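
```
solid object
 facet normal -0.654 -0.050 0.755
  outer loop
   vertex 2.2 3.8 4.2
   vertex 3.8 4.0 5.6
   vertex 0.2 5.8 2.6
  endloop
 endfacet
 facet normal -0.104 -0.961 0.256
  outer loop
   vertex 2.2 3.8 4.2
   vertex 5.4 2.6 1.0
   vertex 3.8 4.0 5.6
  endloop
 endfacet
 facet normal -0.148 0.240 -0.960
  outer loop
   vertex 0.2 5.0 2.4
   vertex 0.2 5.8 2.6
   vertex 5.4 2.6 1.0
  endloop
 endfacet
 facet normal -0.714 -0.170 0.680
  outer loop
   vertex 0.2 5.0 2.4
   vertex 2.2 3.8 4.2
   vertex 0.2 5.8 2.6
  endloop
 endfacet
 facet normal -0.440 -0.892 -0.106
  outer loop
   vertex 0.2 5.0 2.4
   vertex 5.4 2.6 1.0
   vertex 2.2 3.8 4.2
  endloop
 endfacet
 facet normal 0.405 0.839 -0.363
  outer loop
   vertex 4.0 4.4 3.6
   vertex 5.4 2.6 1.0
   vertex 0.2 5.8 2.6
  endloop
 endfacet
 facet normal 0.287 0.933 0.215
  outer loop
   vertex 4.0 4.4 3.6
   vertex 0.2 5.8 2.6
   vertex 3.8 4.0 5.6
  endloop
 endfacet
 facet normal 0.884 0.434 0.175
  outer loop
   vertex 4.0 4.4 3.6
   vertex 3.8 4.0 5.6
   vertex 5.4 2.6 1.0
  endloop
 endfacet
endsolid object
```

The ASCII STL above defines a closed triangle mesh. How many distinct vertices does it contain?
6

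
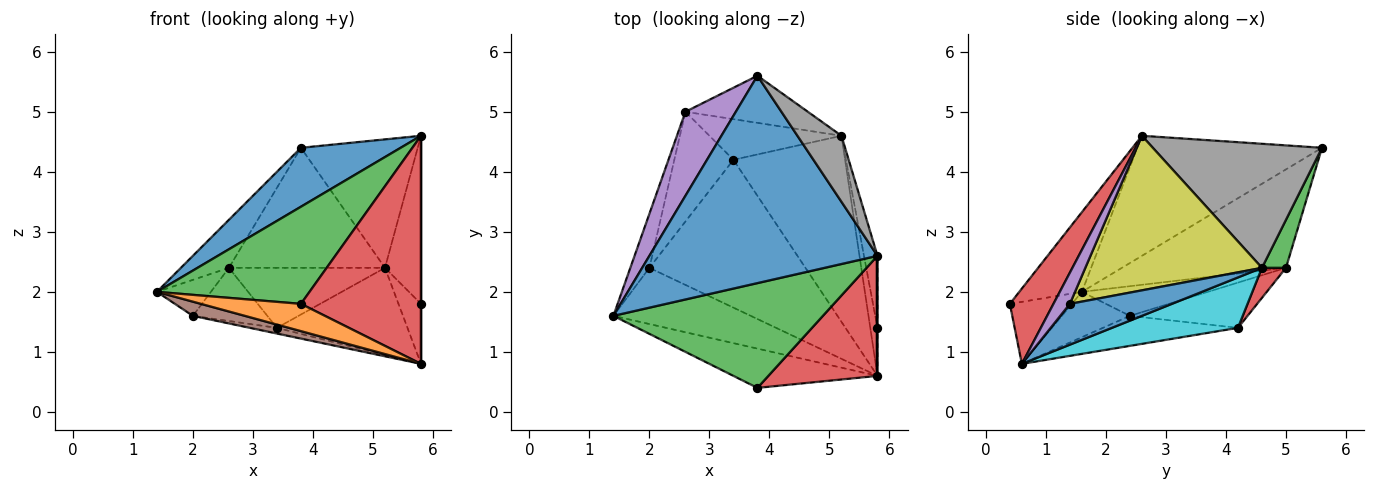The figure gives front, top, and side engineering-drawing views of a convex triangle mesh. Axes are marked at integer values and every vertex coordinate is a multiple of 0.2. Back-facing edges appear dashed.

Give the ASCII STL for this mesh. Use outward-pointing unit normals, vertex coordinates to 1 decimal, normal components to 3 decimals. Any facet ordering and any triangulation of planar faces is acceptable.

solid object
 facet normal -0.452 -0.244 0.858
  outer loop
   vertex 5.8 2.6 4.6
   vertex 3.8 5.6 4.4
   vertex 1.4 1.6 2.0
  endloop
 endfacet
 facet normal -0.333 -0.538 -0.774
  outer loop
   vertex 3.8 0.4 1.8
   vertex 1.4 1.6 2.0
   vertex 5.8 0.6 0.8
  endloop
 endfacet
 facet normal -0.269 -0.655 0.706
  outer loop
   vertex 3.8 0.4 1.8
   vertex 5.8 2.6 4.6
   vertex 1.4 1.6 2.0
  endloop
 endfacet
 facet normal 0.306 -0.842 0.443
  outer loop
   vertex 3.8 0.4 1.8
   vertex 5.8 0.6 0.8
   vertex 5.8 2.6 4.6
  endloop
 endfacet
 facet normal 1.000 0.000 0.000
  outer loop
   vertex 5.8 1.4 1.8
   vertex 5.8 2.6 4.6
   vertex 5.8 0.6 0.8
  endloop
 endfacet
 facet normal -0.305 -0.233 -0.923
  outer loop
   vertex 2.0 2.4 1.6
   vertex 5.8 0.6 0.8
   vertex 1.4 1.6 2.0
  endloop
 endfacet
 facet normal -0.189 0.038 -0.981
  outer loop
   vertex 2.0 2.4 1.6
   vertex 3.4 4.2 1.4
   vertex 5.8 0.6 0.8
  endloop
 endfacet
 facet normal 0.790 0.545 0.280
  outer loop
   vertex 5.2 4.6 2.4
   vertex 3.8 5.6 4.4
   vertex 5.8 2.6 4.6
  endloop
 endfacet
 facet normal 0.976 0.199 -0.085
  outer loop
   vertex 5.2 4.6 2.4
   vertex 5.8 2.6 4.6
   vertex 5.8 1.4 1.8
  endloop
 endfacet
 facet normal 0.379 0.392 -0.838
  outer loop
   vertex 5.2 4.6 2.4
   vertex 5.8 0.6 0.8
   vertex 3.4 4.2 1.4
  endloop
 endfacet
 facet normal 0.962 0.212 -0.170
  outer loop
   vertex 5.2 4.6 2.4
   vertex 5.8 1.4 1.8
   vertex 5.8 0.6 0.8
  endloop
 endfacet
 facet normal -0.567 0.359 -0.741
  outer loop
   vertex 2.6 5.0 2.4
   vertex 3.4 4.2 1.4
   vertex 2.0 2.4 1.6
  endloop
 endfacet
 facet normal 0.142 0.922 -0.362
  outer loop
   vertex 2.6 5.0 2.4
   vertex 3.8 5.6 4.4
   vertex 5.2 4.6 2.4
  endloop
 endfacet
 facet normal 0.126 0.821 -0.556
  outer loop
   vertex 2.6 5.0 2.4
   vertex 5.2 4.6 2.4
   vertex 3.4 4.2 1.4
  endloop
 endfacet
 facet normal -0.861 0.252 0.441
  outer loop
   vertex 2.6 5.0 2.4
   vertex 1.4 1.6 2.0
   vertex 3.8 5.6 4.4
  endloop
 endfacet
 facet normal -0.791 0.339 -0.509
  outer loop
   vertex 2.6 5.0 2.4
   vertex 2.0 2.4 1.6
   vertex 1.4 1.6 2.0
  endloop
 endfacet
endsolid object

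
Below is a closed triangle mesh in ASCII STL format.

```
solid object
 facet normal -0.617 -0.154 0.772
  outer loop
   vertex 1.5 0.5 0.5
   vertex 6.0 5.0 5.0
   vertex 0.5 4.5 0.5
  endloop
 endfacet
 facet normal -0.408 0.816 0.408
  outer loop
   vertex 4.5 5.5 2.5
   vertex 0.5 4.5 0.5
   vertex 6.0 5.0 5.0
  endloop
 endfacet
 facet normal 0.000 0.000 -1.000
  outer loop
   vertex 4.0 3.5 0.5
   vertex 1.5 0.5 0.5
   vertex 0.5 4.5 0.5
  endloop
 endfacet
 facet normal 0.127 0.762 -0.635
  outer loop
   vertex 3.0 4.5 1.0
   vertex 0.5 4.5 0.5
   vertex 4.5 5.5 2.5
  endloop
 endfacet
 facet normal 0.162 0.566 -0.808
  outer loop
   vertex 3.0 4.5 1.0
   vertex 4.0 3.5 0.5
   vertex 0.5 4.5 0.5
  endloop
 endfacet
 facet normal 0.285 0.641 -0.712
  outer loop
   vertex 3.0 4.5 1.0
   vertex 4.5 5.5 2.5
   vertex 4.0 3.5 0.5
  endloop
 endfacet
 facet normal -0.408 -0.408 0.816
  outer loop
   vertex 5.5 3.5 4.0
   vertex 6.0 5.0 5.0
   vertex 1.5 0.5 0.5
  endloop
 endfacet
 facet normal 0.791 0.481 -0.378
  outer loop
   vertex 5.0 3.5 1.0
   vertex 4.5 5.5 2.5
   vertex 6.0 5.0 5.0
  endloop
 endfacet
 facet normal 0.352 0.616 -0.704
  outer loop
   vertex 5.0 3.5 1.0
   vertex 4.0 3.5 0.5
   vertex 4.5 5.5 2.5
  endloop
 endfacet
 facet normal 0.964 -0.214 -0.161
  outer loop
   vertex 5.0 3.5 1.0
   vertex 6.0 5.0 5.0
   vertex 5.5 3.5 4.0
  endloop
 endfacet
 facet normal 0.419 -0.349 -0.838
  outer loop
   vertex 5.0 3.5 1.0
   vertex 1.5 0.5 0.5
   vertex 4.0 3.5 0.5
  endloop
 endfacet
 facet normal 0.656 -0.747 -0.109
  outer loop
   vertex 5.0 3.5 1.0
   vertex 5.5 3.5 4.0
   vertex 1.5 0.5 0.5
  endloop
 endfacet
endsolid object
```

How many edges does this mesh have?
18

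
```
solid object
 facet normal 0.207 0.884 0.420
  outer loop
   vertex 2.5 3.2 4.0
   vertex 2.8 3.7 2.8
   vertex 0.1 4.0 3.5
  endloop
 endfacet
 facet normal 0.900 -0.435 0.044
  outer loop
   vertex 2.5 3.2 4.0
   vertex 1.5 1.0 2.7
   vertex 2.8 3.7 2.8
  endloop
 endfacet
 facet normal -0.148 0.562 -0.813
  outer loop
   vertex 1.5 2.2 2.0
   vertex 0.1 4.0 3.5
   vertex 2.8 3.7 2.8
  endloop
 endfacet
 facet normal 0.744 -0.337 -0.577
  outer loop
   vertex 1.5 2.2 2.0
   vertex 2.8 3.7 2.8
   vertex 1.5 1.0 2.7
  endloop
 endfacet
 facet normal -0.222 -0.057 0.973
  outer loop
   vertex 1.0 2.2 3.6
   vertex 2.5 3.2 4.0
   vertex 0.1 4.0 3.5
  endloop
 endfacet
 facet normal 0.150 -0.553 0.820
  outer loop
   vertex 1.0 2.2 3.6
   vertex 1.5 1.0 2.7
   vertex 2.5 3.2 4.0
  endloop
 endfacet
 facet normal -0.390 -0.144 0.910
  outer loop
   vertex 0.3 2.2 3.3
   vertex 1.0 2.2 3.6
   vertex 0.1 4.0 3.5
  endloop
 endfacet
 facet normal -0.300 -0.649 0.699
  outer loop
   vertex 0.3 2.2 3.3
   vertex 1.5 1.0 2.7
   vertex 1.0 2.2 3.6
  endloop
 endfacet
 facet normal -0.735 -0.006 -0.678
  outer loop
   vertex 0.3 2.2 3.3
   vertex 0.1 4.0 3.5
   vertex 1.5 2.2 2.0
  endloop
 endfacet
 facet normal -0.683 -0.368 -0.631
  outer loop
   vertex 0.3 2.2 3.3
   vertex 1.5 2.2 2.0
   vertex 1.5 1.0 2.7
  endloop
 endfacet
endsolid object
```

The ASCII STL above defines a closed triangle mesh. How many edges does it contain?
15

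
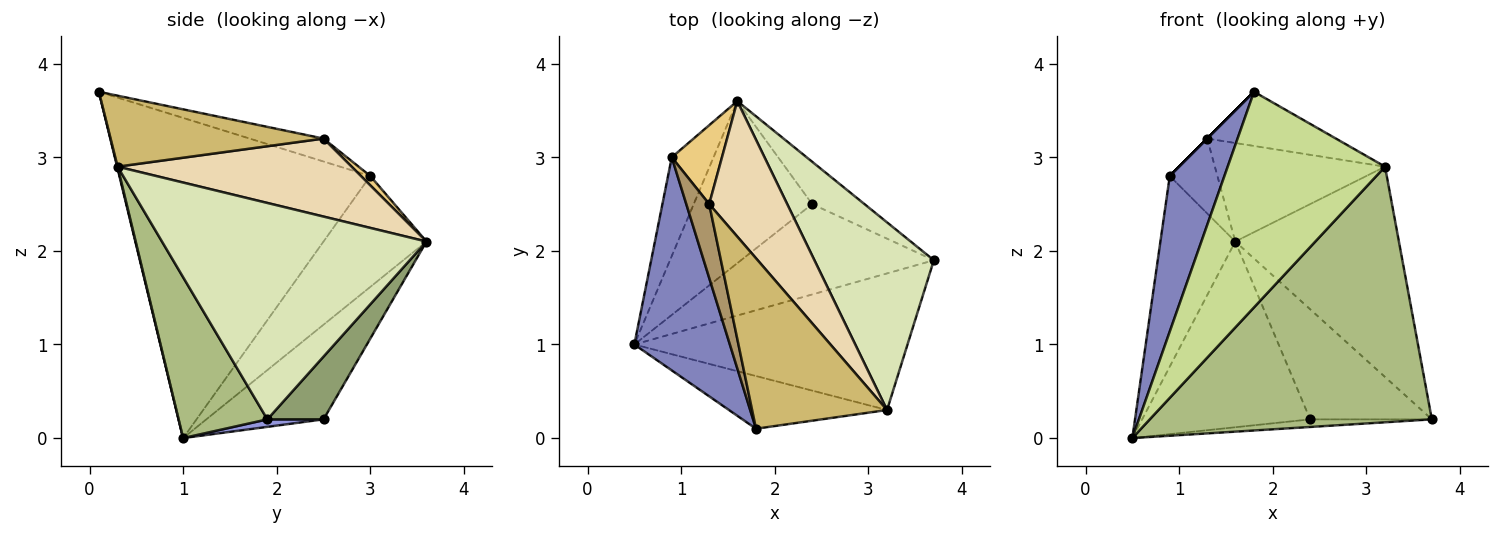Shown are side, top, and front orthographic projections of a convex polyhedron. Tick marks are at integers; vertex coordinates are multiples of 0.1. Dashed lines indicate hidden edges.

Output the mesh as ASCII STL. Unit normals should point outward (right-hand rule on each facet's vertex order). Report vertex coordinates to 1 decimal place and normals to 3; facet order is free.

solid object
 facet normal -0.774 0.563 -0.291
  outer loop
   vertex 0.9 3.0 2.8
   vertex 1.6 3.6 2.1
   vertex 0.5 1.0 0.0
  endloop
 endfacet
 facet normal -0.938 -0.204 0.280
  outer loop
   vertex 0.9 3.0 2.8
   vertex 0.5 1.0 0.0
   vertex 1.8 0.1 3.7
  endloop
 endfacet
 facet normal 0.039 0.084 -0.996
  outer loop
   vertex 2.4 2.5 0.2
   vertex 3.7 1.9 0.2
   vertex 0.5 1.0 0.0
  endloop
 endfacet
 facet normal -0.465 0.667 -0.582
  outer loop
   vertex 2.4 2.5 0.2
   vertex 0.5 1.0 0.0
   vertex 1.6 3.6 2.1
  endloop
 endfacet
 facet normal 0.396 0.857 -0.330
  outer loop
   vertex 2.4 2.5 0.2
   vertex 1.6 3.6 2.1
   vertex 3.7 1.9 0.2
  endloop
 endfacet
 facet normal 0.267 -0.850 -0.454
  outer loop
   vertex 3.2 0.3 2.9
   vertex 0.5 1.0 0.0
   vertex 3.7 1.9 0.2
  endloop
 endfacet
 facet normal 0.003 -0.971 -0.237
  outer loop
   vertex 3.2 0.3 2.9
   vertex 1.8 0.1 3.7
   vertex 0.5 1.0 0.0
  endloop
 endfacet
 facet normal 0.770 0.476 0.425
  outer loop
   vertex 3.2 0.3 2.9
   vertex 3.7 1.9 0.2
   vertex 1.6 3.6 2.1
  endloop
 endfacet
 facet normal -0.707 0.000 0.707
  outer loop
   vertex 1.3 2.5 3.2
   vertex 0.9 3.0 2.8
   vertex 1.8 0.1 3.7
  endloop
 endfacet
 facet normal 0.448 0.271 0.852
  outer loop
   vertex 1.3 2.5 3.2
   vertex 1.8 0.1 3.7
   vertex 3.2 0.3 2.9
  endloop
 endfacet
 facet normal 0.134 0.682 0.719
  outer loop
   vertex 1.3 2.5 3.2
   vertex 1.6 3.6 2.1
   vertex 0.9 3.0 2.8
  endloop
 endfacet
 facet normal 0.629 0.457 0.629
  outer loop
   vertex 1.3 2.5 3.2
   vertex 3.2 0.3 2.9
   vertex 1.6 3.6 2.1
  endloop
 endfacet
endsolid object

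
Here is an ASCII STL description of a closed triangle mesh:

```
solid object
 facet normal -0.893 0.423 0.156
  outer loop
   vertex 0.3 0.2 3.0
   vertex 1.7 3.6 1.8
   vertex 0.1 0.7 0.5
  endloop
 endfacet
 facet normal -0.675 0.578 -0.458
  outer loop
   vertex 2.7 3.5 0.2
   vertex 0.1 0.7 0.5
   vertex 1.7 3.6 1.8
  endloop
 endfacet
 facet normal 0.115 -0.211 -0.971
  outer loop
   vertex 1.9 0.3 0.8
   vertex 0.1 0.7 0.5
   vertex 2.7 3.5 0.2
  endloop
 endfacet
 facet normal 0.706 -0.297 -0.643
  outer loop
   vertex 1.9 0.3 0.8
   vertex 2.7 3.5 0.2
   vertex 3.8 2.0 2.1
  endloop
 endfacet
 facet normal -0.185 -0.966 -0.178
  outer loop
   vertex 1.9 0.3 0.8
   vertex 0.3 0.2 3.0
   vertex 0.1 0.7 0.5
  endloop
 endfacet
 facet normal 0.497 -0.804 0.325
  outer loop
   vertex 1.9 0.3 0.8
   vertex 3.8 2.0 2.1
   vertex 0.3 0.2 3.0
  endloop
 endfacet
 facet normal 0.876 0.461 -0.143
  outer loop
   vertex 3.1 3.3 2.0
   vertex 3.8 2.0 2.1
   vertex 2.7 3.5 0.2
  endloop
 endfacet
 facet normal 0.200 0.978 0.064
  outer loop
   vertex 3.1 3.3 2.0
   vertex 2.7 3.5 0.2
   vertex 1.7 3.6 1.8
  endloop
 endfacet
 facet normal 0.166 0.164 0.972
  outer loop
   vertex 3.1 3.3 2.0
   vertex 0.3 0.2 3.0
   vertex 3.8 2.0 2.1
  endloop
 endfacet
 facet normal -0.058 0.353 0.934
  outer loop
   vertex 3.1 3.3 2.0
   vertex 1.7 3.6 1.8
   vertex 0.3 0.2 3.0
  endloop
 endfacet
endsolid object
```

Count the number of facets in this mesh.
10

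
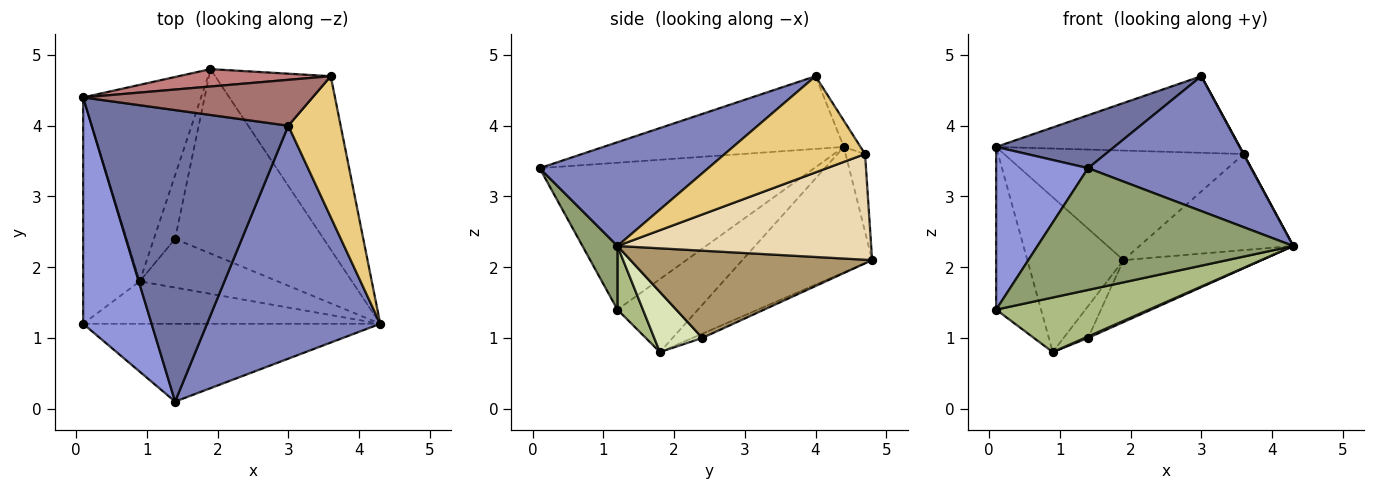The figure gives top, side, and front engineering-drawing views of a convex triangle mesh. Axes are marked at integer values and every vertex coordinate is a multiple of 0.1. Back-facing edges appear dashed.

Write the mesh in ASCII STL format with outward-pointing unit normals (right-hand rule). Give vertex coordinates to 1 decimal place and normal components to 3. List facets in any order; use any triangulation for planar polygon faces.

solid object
 facet normal -0.342 -0.168 0.925
  outer loop
   vertex 3.0 4.0 4.7
   vertex 0.1 4.4 3.7
   vertex 1.4 0.1 3.4
  endloop
 endfacet
 facet normal 0.460 -0.445 0.768
  outer loop
   vertex 3.0 4.0 4.7
   vertex 1.4 0.1 3.4
   vertex 4.3 1.2 2.3
  endloop
 endfacet
 facet normal -0.867 -0.290 0.404
  outer loop
   vertex 0.1 1.2 1.4
   vertex 1.4 0.1 3.4
   vertex 0.1 4.4 3.7
  endloop
 endfacet
 facet normal -0.723 0.403 -0.561
  outer loop
   vertex 0.1 1.2 1.4
   vertex 0.1 4.4 3.7
   vertex 0.9 1.8 0.8
  endloop
 endfacet
 facet normal 0.115 -0.837 -0.535
  outer loop
   vertex 0.1 1.2 1.4
   vertex 4.3 1.2 2.3
   vertex 1.4 0.1 3.4
  endloop
 endfacet
 facet normal 0.130 -0.783 -0.609
  outer loop
   vertex 0.1 1.2 1.4
   vertex 0.9 1.8 0.8
   vertex 4.3 1.2 2.3
  endloop
 endfacet
 facet normal -0.641 0.475 -0.603
  outer loop
   vertex 1.9 4.8 2.1
   vertex 0.9 1.8 0.8
   vertex 0.1 4.4 3.7
  endloop
 endfacet
 facet normal 0.399 -0.027 -0.916
  outer loop
   vertex 1.4 2.4 1.0
   vertex 4.3 1.2 2.3
   vertex 0.9 1.8 0.8
  endloop
 endfacet
 facet normal 0.486 0.278 -0.828
  outer loop
   vertex 1.4 2.4 1.0
   vertex 1.9 4.8 2.1
   vertex 4.3 1.2 2.3
  endloop
 endfacet
 facet normal -0.176 0.440 -0.880
  outer loop
   vertex 1.4 2.4 1.0
   vertex 0.9 1.8 0.8
   vertex 1.9 4.8 2.1
  endloop
 endfacet
 facet normal 0.878 -0.002 0.478
  outer loop
   vertex 3.6 4.7 3.6
   vertex 3.0 4.0 4.7
   vertex 4.3 1.2 2.3
  endloop
 endfacet
 facet normal 0.625 0.379 -0.683
  outer loop
   vertex 3.6 4.7 3.6
   vertex 4.3 1.2 2.3
   vertex 1.9 4.8 2.1
  endloop
 endfacet
 facet normal -0.059 0.856 0.513
  outer loop
   vertex 3.6 4.7 3.6
   vertex 0.1 4.4 3.7
   vertex 3.0 4.0 4.7
  endloop
 endfacet
 facet normal -0.080 0.984 0.156
  outer loop
   vertex 3.6 4.7 3.6
   vertex 1.9 4.8 2.1
   vertex 0.1 4.4 3.7
  endloop
 endfacet
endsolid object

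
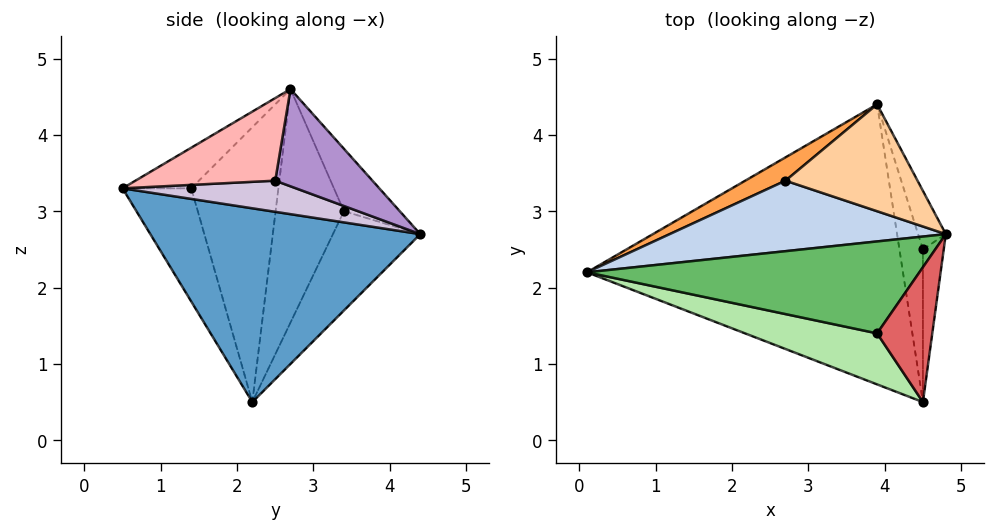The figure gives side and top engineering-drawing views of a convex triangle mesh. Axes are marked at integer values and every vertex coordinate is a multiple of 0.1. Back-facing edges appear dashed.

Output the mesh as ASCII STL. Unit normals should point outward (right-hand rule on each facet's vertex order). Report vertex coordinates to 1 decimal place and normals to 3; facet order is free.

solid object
 facet normal 0.522 -0.051 -0.851
  outer loop
   vertex 3.9 4.4 2.7
   vertex 4.5 0.5 3.3
   vertex 0.1 2.2 0.5
  endloop
 endfacet
 facet normal -0.634 -0.188 0.750
  outer loop
   vertex 2.7 3.4 3.0
   vertex 0.1 2.2 0.5
   vertex 4.8 2.7 4.6
  endloop
 endfacet
 facet normal -0.586 0.775 0.238
  outer loop
   vertex 2.7 3.4 3.0
   vertex 3.9 4.4 2.7
   vertex 0.1 2.2 0.5
  endloop
 endfacet
 facet normal -0.336 0.617 0.711
  outer loop
   vertex 2.7 3.4 3.0
   vertex 4.8 2.7 4.6
   vertex 3.9 4.4 2.7
  endloop
 endfacet
 facet normal -0.605 -0.313 0.732
  outer loop
   vertex 3.9 1.4 3.3
   vertex 4.8 2.7 4.6
   vertex 0.1 2.2 0.5
  endloop
 endfacet
 facet normal -0.597 -0.398 0.697
  outer loop
   vertex 3.9 1.4 3.3
   vertex 0.1 2.2 0.5
   vertex 4.5 0.5 3.3
  endloop
 endfacet
 facet normal -0.551 -0.367 0.749
  outer loop
   vertex 3.9 1.4 3.3
   vertex 4.5 0.5 3.3
   vertex 4.8 2.7 4.6
  endloop
 endfacet
 facet normal 0.970 0.012 -0.244
  outer loop
   vertex 4.5 2.5 3.4
   vertex 4.8 2.7 4.6
   vertex 4.5 0.5 3.3
  endloop
 endfacet
 facet normal 0.943 0.199 -0.269
  outer loop
   vertex 4.5 2.5 3.4
   vertex 3.9 4.4 2.7
   vertex 4.8 2.7 4.6
  endloop
 endfacet
 facet normal 0.798 0.030 -0.602
  outer loop
   vertex 4.5 2.5 3.4
   vertex 4.5 0.5 3.3
   vertex 3.9 4.4 2.7
  endloop
 endfacet
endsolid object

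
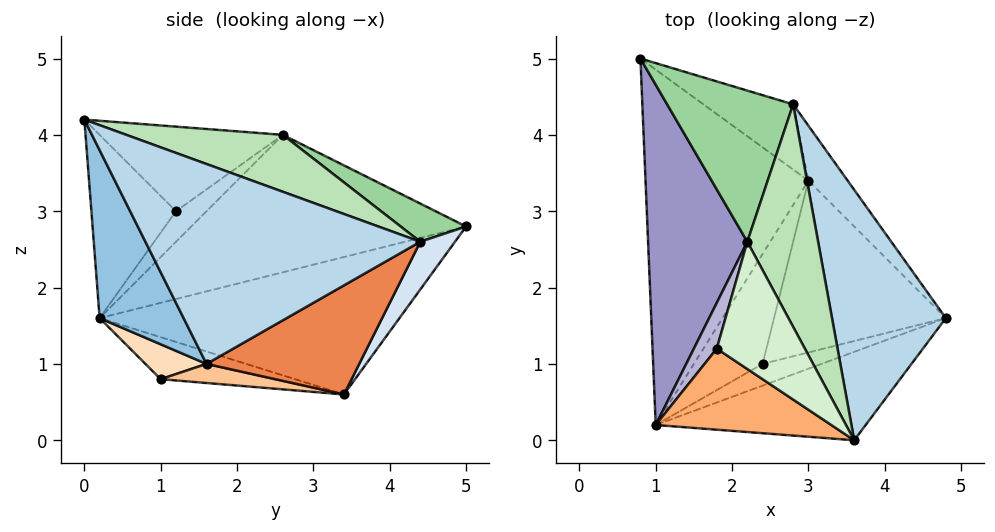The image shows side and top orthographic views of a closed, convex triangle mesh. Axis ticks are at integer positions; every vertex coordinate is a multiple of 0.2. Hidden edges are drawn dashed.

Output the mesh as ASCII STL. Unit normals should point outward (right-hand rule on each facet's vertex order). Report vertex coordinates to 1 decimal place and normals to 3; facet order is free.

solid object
 facet normal -0.636 0.162 -0.754
  outer loop
   vertex 1.0 0.2 1.6
   vertex 0.8 5.0 2.8
   vertex 3.0 3.4 0.6
  endloop
 endfacet
 facet normal 0.276 -0.897 -0.345
  outer loop
   vertex 1.0 0.2 1.6
   vertex 4.8 1.6 1.0
   vertex 3.6 0.0 4.2
  endloop
 endfacet
 facet normal 0.823 0.320 0.469
  outer loop
   vertex 2.8 4.4 2.6
   vertex 3.6 0.0 4.2
   vertex 4.8 1.6 1.0
  endloop
 endfacet
 facet normal 0.222 0.881 -0.418
  outer loop
   vertex 2.8 4.4 2.6
   vertex 3.0 3.4 0.6
   vertex 0.8 5.0 2.8
  endloop
 endfacet
 facet normal 0.711 0.654 -0.256
  outer loop
   vertex 2.8 4.4 2.6
   vertex 4.8 1.6 1.0
   vertex 3.0 3.4 0.6
  endloop
 endfacet
 facet normal -0.672 -0.364 0.644
  outer loop
   vertex 1.8 1.2 3.0
   vertex 1.0 0.2 1.6
   vertex 3.6 0.0 4.2
  endloop
 endfacet
 facet normal 0.110 -0.110 -0.988
  outer loop
   vertex 2.4 1.0 0.8
   vertex 3.0 3.4 0.6
   vertex 4.8 1.6 1.0
  endloop
 endfacet
 facet normal 0.253 -0.869 -0.426
  outer loop
   vertex 2.4 1.0 0.8
   vertex 4.8 1.6 1.0
   vertex 1.0 0.2 1.6
  endloop
 endfacet
 facet normal -0.521 0.059 -0.852
  outer loop
   vertex 2.4 1.0 0.8
   vertex 1.0 0.2 1.6
   vertex 3.0 3.4 0.6
  endloop
 endfacet
 facet normal 0.243 0.544 0.803
  outer loop
   vertex 2.2 2.6 4.0
   vertex 2.8 4.4 2.6
   vertex 0.8 5.0 2.8
  endloop
 endfacet
 facet normal 0.582 0.369 0.724
  outer loop
   vertex 2.2 2.6 4.0
   vertex 3.6 0.0 4.2
   vertex 2.8 4.4 2.6
  endloop
 endfacet
 facet normal -0.660 -0.303 0.688
  outer loop
   vertex 2.2 2.6 4.0
   vertex 1.8 1.2 3.0
   vertex 3.6 0.0 4.2
  endloop
 endfacet
 facet normal -0.798 -0.177 0.576
  outer loop
   vertex 2.2 2.6 4.0
   vertex 0.8 5.0 2.8
   vertex 1.0 0.2 1.6
  endloop
 endfacet
 facet normal -0.784 -0.196 0.588
  outer loop
   vertex 2.2 2.6 4.0
   vertex 1.0 0.2 1.6
   vertex 1.8 1.2 3.0
  endloop
 endfacet
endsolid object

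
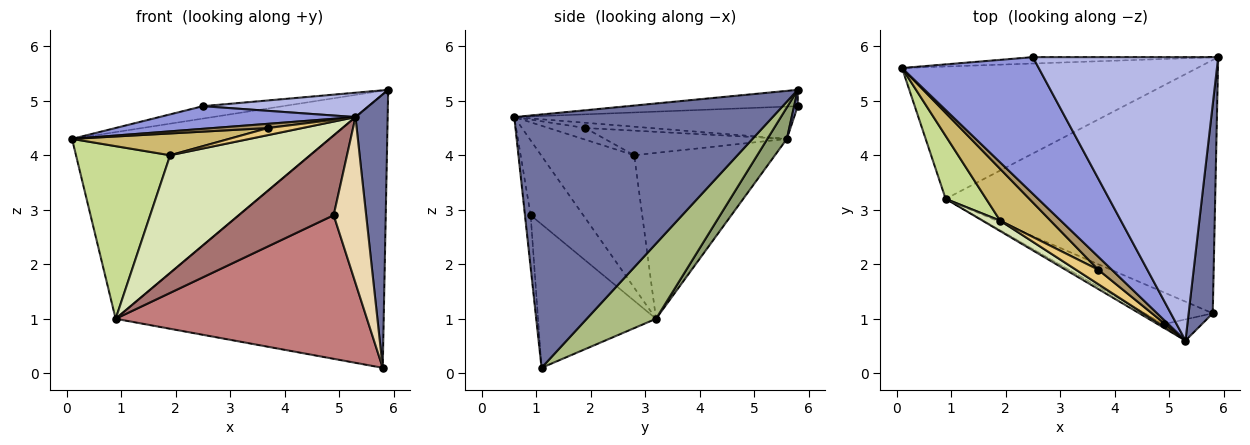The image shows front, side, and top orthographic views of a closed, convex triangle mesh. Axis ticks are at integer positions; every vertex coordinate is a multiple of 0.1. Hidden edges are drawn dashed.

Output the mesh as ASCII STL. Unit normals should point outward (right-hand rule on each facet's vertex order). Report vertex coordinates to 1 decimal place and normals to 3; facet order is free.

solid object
 facet normal 0.988 -0.123 0.094
  outer loop
   vertex 5.8 1.1 0.1
   vertex 5.9 5.8 5.2
   vertex 5.3 0.6 4.7
  endloop
 endfacet
 facet normal 0.040 0.888 -0.458
  outer loop
   vertex 2.5 5.8 4.9
   vertex 5.9 5.8 5.2
   vertex 0.1 5.6 4.3
  endloop
 endfacet
 facet normal -0.227 -0.159 0.961
  outer loop
   vertex 2.5 5.8 4.9
   vertex 0.1 5.6 4.3
   vertex 5.3 0.6 4.7
  endloop
 endfacet
 facet normal -0.088 -0.085 0.992
  outer loop
   vertex 2.5 5.8 4.9
   vertex 5.3 0.6 4.7
   vertex 5.9 5.8 5.2
  endloop
 endfacet
 facet normal 0.061 0.814 -0.577
  outer loop
   vertex 0.9 3.2 1.0
   vertex 0.1 5.6 4.3
   vertex 5.9 5.8 5.2
  endloop
 endfacet
 facet normal 0.186 0.721 -0.668
  outer loop
   vertex 0.9 3.2 1.0
   vertex 5.9 5.8 5.2
   vertex 5.8 1.1 0.1
  endloop
 endfacet
 facet normal -0.815 -0.545 0.199
  outer loop
   vertex 0.9 3.2 1.0
   vertex 1.9 2.8 4.0
   vertex 0.1 5.6 4.3
  endloop
 endfacet
 facet normal -0.552 -0.830 0.073
  outer loop
   vertex 0.9 3.2 1.0
   vertex 5.3 0.6 4.7
   vertex 1.9 2.8 4.0
  endloop
 endfacet
 facet normal -0.346 -0.288 0.893
  outer loop
   vertex 3.7 1.9 4.5
   vertex 5.3 0.6 4.7
   vertex 0.1 5.6 4.3
  endloop
 endfacet
 facet normal -0.410 -0.354 0.840
  outer loop
   vertex 3.7 1.9 4.5
   vertex 0.1 5.6 4.3
   vertex 1.9 2.8 4.0
  endloop
 endfacet
 facet normal -0.425 -0.398 0.813
  outer loop
   vertex 3.7 1.9 4.5
   vertex 1.9 2.8 4.0
   vertex 5.3 0.6 4.7
  endloop
 endfacet
 facet normal -0.171 -0.977 -0.125
  outer loop
   vertex 4.9 0.9 2.9
   vertex 5.8 1.1 0.1
   vertex 5.3 0.6 4.7
  endloop
 endfacet
 facet normal -0.484 -0.874 -0.038
  outer loop
   vertex 4.9 0.9 2.9
   vertex 5.3 0.6 4.7
   vertex 0.9 3.2 1.0
  endloop
 endfacet
 facet normal -0.417 -0.887 -0.197
  outer loop
   vertex 4.9 0.9 2.9
   vertex 0.9 3.2 1.0
   vertex 5.8 1.1 0.1
  endloop
 endfacet
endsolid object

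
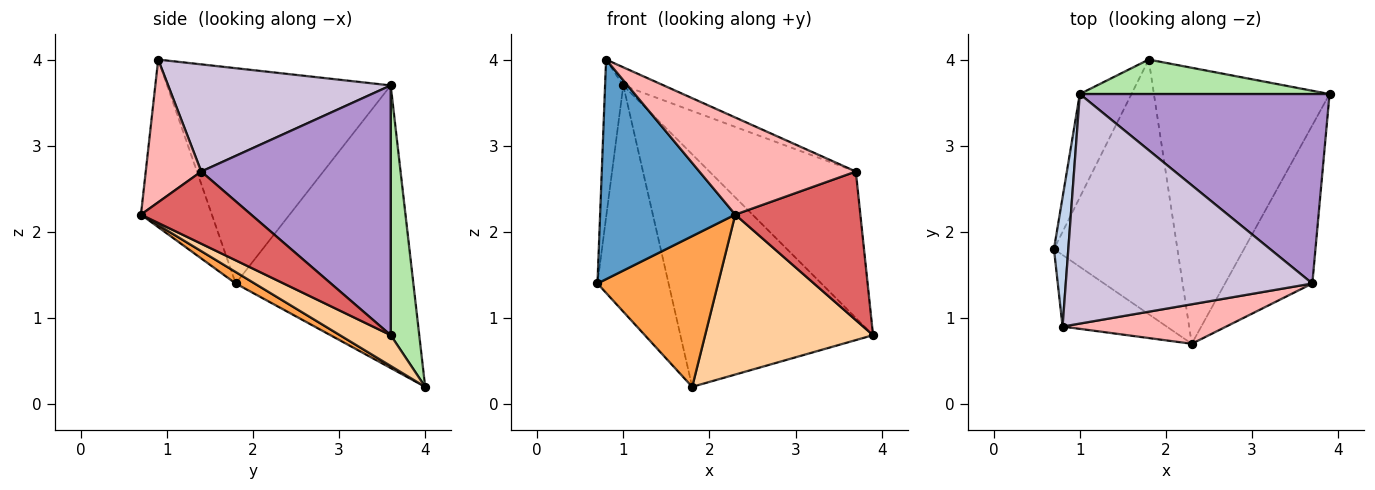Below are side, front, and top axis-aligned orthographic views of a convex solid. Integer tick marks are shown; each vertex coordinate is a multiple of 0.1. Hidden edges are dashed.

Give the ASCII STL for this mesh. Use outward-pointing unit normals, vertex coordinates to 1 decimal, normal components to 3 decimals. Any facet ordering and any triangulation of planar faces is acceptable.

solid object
 facet normal -0.446 -0.851 -0.277
  outer loop
   vertex 0.8 0.9 4.0
   vertex 0.7 1.8 1.4
   vertex 2.3 0.7 2.2
  endloop
 endfacet
 facet normal -0.995 0.081 0.066
  outer loop
   vertex 1.0 3.6 3.7
   vertex 0.7 1.8 1.4
   vertex 0.8 0.9 4.0
  endloop
 endfacet
 facet normal 0.080 -0.508 -0.858
  outer loop
   vertex 1.8 4.0 0.2
   vertex 2.3 0.7 2.2
   vertex 0.7 1.8 1.4
  endloop
 endfacet
 facet normal 0.150 -0.496 -0.855
  outer loop
   vertex 1.8 4.0 0.2
   vertex 3.9 3.6 0.8
   vertex 2.3 0.7 2.2
  endloop
 endfacet
 facet normal -0.915 0.366 -0.167
  outer loop
   vertex 1.8 4.0 0.2
   vertex 0.7 1.8 1.4
   vertex 1.0 3.6 3.7
  endloop
 endfacet
 facet normal 0.145 0.979 0.145
  outer loop
   vertex 1.8 4.0 0.2
   vertex 1.0 3.6 3.7
   vertex 3.9 3.6 0.8
  endloop
 endfacet
 facet normal 0.516 -0.586 -0.624
  outer loop
   vertex 3.7 1.4 2.7
   vertex 2.3 0.7 2.2
   vertex 3.9 3.6 0.8
  endloop
 endfacet
 facet normal 0.312 -0.880 0.358
  outer loop
   vertex 3.7 1.4 2.7
   vertex 0.8 0.9 4.0
   vertex 2.3 0.7 2.2
  endloop
 endfacet
 facet normal 0.621 0.479 0.621
  outer loop
   vertex 3.7 1.4 2.7
   vertex 3.9 3.6 0.8
   vertex 1.0 3.6 3.7
  endloop
 endfacet
 facet normal 0.398 0.072 0.915
  outer loop
   vertex 3.7 1.4 2.7
   vertex 1.0 3.6 3.7
   vertex 0.8 0.9 4.0
  endloop
 endfacet
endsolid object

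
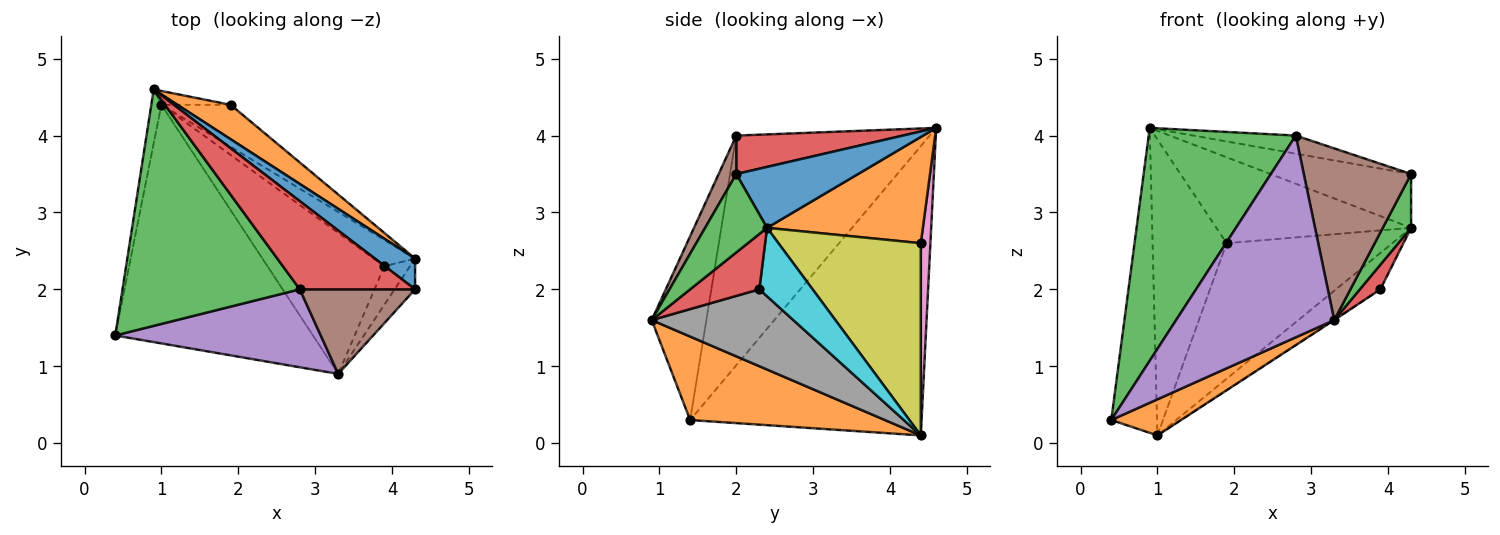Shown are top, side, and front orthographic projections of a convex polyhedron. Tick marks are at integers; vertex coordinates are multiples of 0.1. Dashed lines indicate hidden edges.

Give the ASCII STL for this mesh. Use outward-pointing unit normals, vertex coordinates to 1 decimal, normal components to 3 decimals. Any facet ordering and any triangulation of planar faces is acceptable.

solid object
 facet normal -0.980 0.194 -0.034
  outer loop
   vertex 1.0 4.4 0.1
   vertex 0.4 1.4 0.3
   vertex 0.9 4.6 4.1
  endloop
 endfacet
 facet normal 0.385 -0.138 -0.912
  outer loop
   vertex 3.3 0.9 1.6
   vertex 0.4 1.4 0.3
   vertex 1.0 4.4 0.1
  endloop
 endfacet
 facet normal -0.678 -0.516 0.524
  outer loop
   vertex 2.8 2.0 4.0
   vertex 0.9 4.6 4.1
   vertex 0.4 1.4 0.3
  endloop
 endfacet
 facet normal 0.310 0.191 0.931
  outer loop
   vertex 2.8 2.0 4.0
   vertex 4.3 2.0 3.5
   vertex 0.9 4.6 4.1
  endloop
 endfacet
 facet normal -0.307 -0.888 0.343
  outer loop
   vertex 2.8 2.0 4.0
   vertex 0.4 1.4 0.3
   vertex 3.3 0.9 1.6
  endloop
 endfacet
 facet normal 0.146 -0.888 0.437
  outer loop
   vertex 2.8 2.0 4.0
   vertex 3.3 0.9 1.6
   vertex 4.3 2.0 3.5
  endloop
 endfacet
 facet normal 0.129 0.991 -0.046
  outer loop
   vertex 1.9 4.4 2.6
   vertex 1.0 4.4 0.1
   vertex 0.9 4.6 4.1
  endloop
 endfacet
 facet normal 0.550 0.003 -0.835
  outer loop
   vertex 3.9 2.3 2.0
   vertex 3.3 0.9 1.6
   vertex 1.0 4.4 0.1
  endloop
 endfacet
 facet normal 0.634 0.738 -0.228
  outer loop
   vertex 4.3 2.4 2.8
   vertex 1.0 4.4 0.1
   vertex 1.9 4.4 2.6
  endloop
 endfacet
 facet normal 0.697 0.581 -0.421
  outer loop
   vertex 4.3 2.4 2.8
   vertex 3.9 2.3 2.0
   vertex 1.0 4.4 0.1
  endloop
 endfacet
 facet normal 0.601 0.694 0.397
  outer loop
   vertex 4.3 2.4 2.8
   vertex 0.9 4.6 4.1
   vertex 4.3 2.0 3.5
  endloop
 endfacet
 facet normal 0.596 0.745 0.298
  outer loop
   vertex 4.3 2.4 2.8
   vertex 1.9 4.4 2.6
   vertex 0.9 4.6 4.1
  endloop
 endfacet
 facet normal 0.885 -0.405 -0.231
  outer loop
   vertex 4.3 2.4 2.8
   vertex 4.3 2.0 3.5
   vertex 3.3 0.9 1.6
  endloop
 endfacet
 facet normal 0.876 -0.260 -0.406
  outer loop
   vertex 4.3 2.4 2.8
   vertex 3.3 0.9 1.6
   vertex 3.9 2.3 2.0
  endloop
 endfacet
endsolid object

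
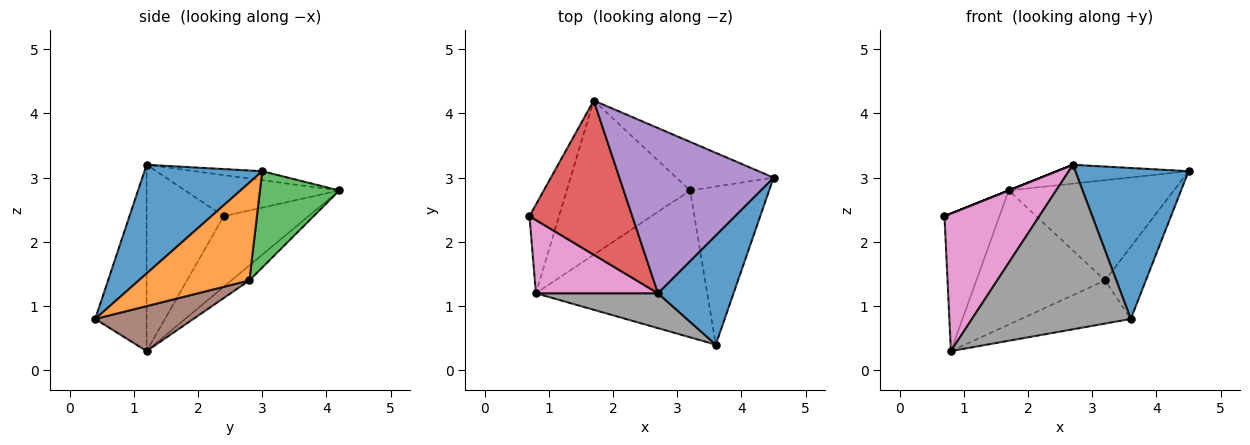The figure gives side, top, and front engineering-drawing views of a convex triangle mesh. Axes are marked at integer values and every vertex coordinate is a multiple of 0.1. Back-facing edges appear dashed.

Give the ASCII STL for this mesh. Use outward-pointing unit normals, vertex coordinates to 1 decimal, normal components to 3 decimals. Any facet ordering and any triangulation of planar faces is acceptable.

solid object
 facet normal 0.644 -0.620 0.448
  outer loop
   vertex 2.7 1.2 3.2
   vertex 3.6 0.4 0.8
   vertex 4.5 3.0 3.1
  endloop
 endfacet
 facet normal 0.748 0.276 -0.604
  outer loop
   vertex 3.2 2.8 1.4
   vertex 4.5 3.0 3.1
   vertex 3.6 0.4 0.8
  endloop
 endfacet
 facet normal 0.397 0.826 -0.401
  outer loop
   vertex 1.7 4.2 2.8
   vertex 4.5 3.0 3.1
   vertex 3.2 2.8 1.4
  endloop
 endfacet
 facet normal -0.371 0.000 0.928
  outer loop
   vertex 1.7 4.2 2.8
   vertex 0.7 2.4 2.4
   vertex 2.7 1.2 3.2
  endloop
 endfacet
 facet normal -0.058 0.113 0.992
  outer loop
   vertex 1.7 4.2 2.8
   vertex 2.7 1.2 3.2
   vertex 4.5 3.0 3.1
  endloop
 endfacet
 facet normal 0.244 0.273 -0.930
  outer loop
   vertex 0.8 1.2 0.3
   vertex 3.2 2.8 1.4
   vertex 3.6 0.4 0.8
  endloop
 endfacet
 facet normal -0.583 -0.717 0.382
  outer loop
   vertex 0.8 1.2 0.3
   vertex 2.7 1.2 3.2
   vertex 0.7 2.4 2.4
  endloop
 endfacet
 facet normal -0.302 -0.933 0.198
  outer loop
   vertex 0.8 1.2 0.3
   vertex 3.6 0.4 0.8
   vertex 2.7 1.2 3.2
  endloop
 endfacet
 facet normal -0.792 0.513 -0.331
  outer loop
   vertex 0.8 1.2 0.3
   vertex 0.7 2.4 2.4
   vertex 1.7 4.2 2.8
  endloop
 endfacet
 facet normal -0.091 0.654 -0.751
  outer loop
   vertex 0.8 1.2 0.3
   vertex 1.7 4.2 2.8
   vertex 3.2 2.8 1.4
  endloop
 endfacet
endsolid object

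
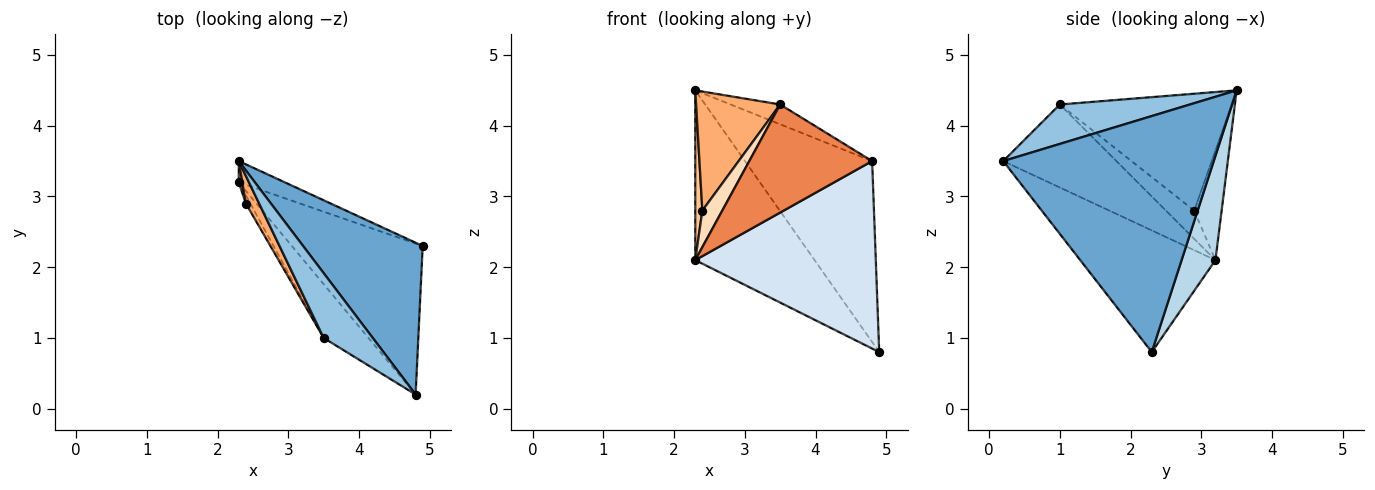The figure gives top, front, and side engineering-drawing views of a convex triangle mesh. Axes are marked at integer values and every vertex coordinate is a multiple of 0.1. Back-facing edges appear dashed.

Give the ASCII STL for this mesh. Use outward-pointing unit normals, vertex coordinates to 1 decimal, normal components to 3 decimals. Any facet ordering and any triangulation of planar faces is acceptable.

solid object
 facet normal 0.785 0.474 0.398
  outer loop
   vertex 4.8 0.2 3.5
   vertex 4.9 2.3 0.8
   vertex 2.3 3.5 4.5
  endloop
 endfacet
 facet normal 0.609 0.232 0.758
  outer loop
   vertex 3.5 1.0 4.3
   vertex 4.8 0.2 3.5
   vertex 2.3 3.5 4.5
  endloop
 endfacet
 facet normal 0.271 0.955 -0.119
  outer loop
   vertex 2.3 3.2 2.1
   vertex 2.3 3.5 4.5
   vertex 4.9 2.3 0.8
  endloop
 endfacet
 facet normal -0.504 -0.673 -0.542
  outer loop
   vertex 2.3 3.2 2.1
   vertex 4.9 2.3 0.8
   vertex 4.8 0.2 3.5
  endloop
 endfacet
 facet normal -0.636 -0.691 -0.344
  outer loop
   vertex 2.3 3.2 2.1
   vertex 4.8 0.2 3.5
   vertex 3.5 1.0 4.3
  endloop
 endfacet
 facet normal -0.894 -0.437 0.102
  outer loop
   vertex 2.4 2.9 2.8
   vertex 3.5 1.0 4.3
   vertex 2.3 3.5 4.5
  endloop
 endfacet
 facet normal -0.968 -0.250 0.031
  outer loop
   vertex 2.4 2.9 2.8
   vertex 2.3 3.5 4.5
   vertex 2.3 3.2 2.1
  endloop
 endfacet
 facet normal -0.811 -0.571 -0.129
  outer loop
   vertex 2.4 2.9 2.8
   vertex 2.3 3.2 2.1
   vertex 3.5 1.0 4.3
  endloop
 endfacet
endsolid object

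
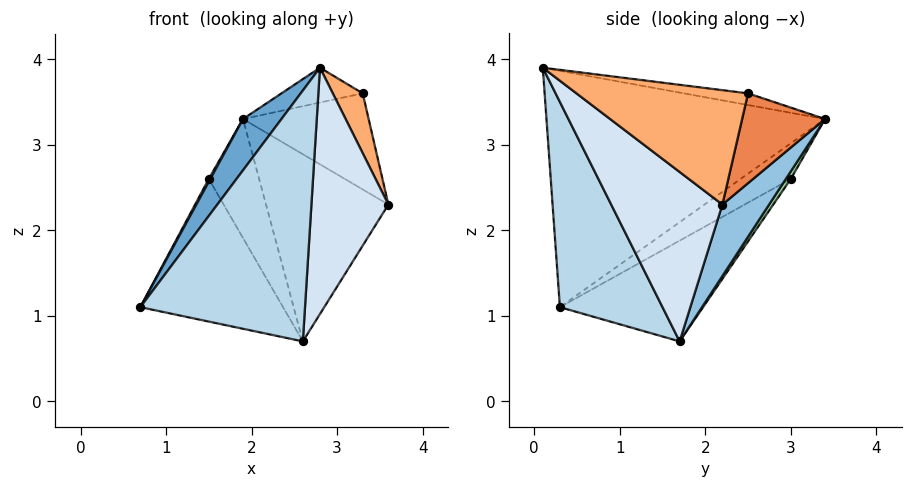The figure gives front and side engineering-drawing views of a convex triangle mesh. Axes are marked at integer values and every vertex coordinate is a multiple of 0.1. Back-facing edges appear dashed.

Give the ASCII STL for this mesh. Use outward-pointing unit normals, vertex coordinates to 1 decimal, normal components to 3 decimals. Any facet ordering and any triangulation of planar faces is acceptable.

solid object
 facet normal -0.799 -0.110 0.591
  outer loop
   vertex 2.8 0.1 3.9
   vertex 1.9 3.4 3.3
   vertex 0.7 0.3 1.1
  endloop
 endfacet
 facet normal 0.317 0.831 -0.458
  outer loop
   vertex 2.6 1.7 0.7
   vertex 1.9 3.4 3.3
   vertex 3.6 2.2 2.3
  endloop
 endfacet
 facet normal 0.481 -0.772 -0.416
  outer loop
   vertex 2.6 1.7 0.7
   vertex 2.8 0.1 3.9
   vertex 0.7 0.3 1.1
  endloop
 endfacet
 facet normal 0.779 -0.540 -0.318
  outer loop
   vertex 2.6 1.7 0.7
   vertex 3.6 2.2 2.3
   vertex 2.8 0.1 3.9
  endloop
 endfacet
 facet normal 0.549 0.833 -0.065
  outer loop
   vertex 3.3 2.5 3.6
   vertex 3.6 2.2 2.3
   vertex 1.9 3.4 3.3
  endloop
 endfacet
 facet normal 0.952 -0.166 0.258
  outer loop
   vertex 3.3 2.5 3.6
   vertex 2.8 0.1 3.9
   vertex 3.6 2.2 2.3
  endloop
 endfacet
 facet normal -0.116 0.147 0.982
  outer loop
   vertex 3.3 2.5 3.6
   vertex 1.9 3.4 3.3
   vertex 2.8 0.1 3.9
  endloop
 endfacet
 facet normal -0.861 -0.027 0.507
  outer loop
   vertex 1.5 3.0 2.6
   vertex 0.7 0.3 1.1
   vertex 1.9 3.4 3.3
  endloop
 endfacet
 facet normal -0.528 0.527 -0.666
  outer loop
   vertex 1.5 3.0 2.6
   vertex 2.6 1.7 0.7
   vertex 0.7 0.3 1.1
  endloop
 endfacet
 facet normal 0.083 0.844 -0.530
  outer loop
   vertex 1.5 3.0 2.6
   vertex 1.9 3.4 3.3
   vertex 2.6 1.7 0.7
  endloop
 endfacet
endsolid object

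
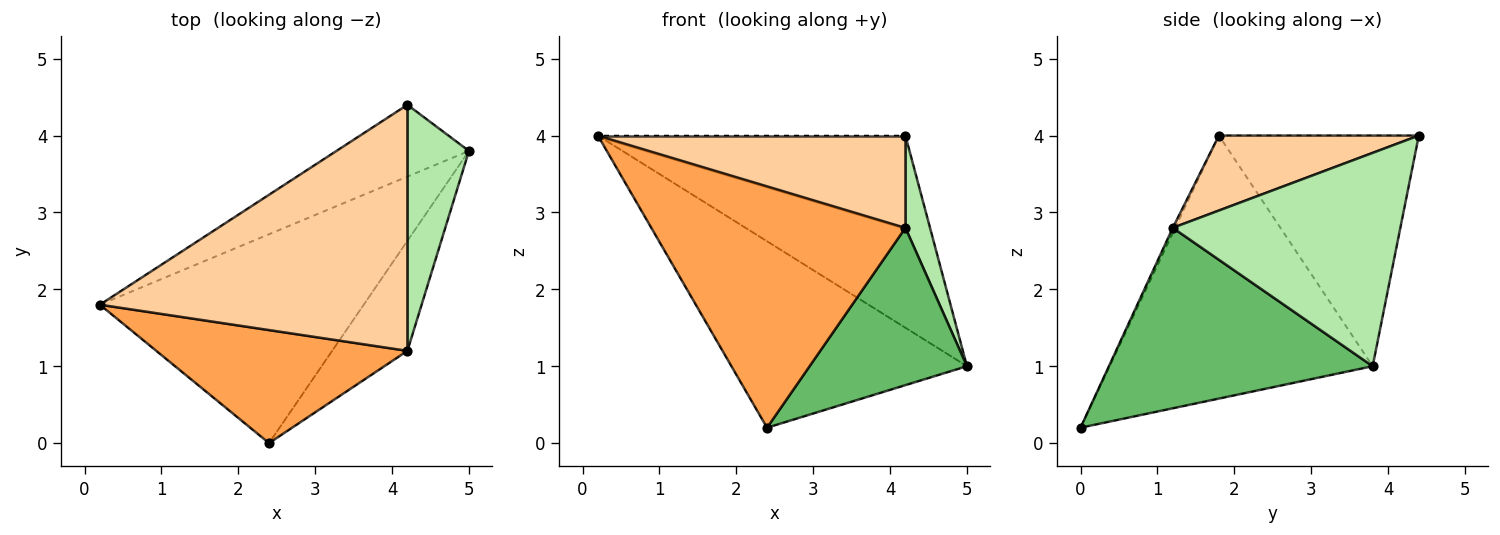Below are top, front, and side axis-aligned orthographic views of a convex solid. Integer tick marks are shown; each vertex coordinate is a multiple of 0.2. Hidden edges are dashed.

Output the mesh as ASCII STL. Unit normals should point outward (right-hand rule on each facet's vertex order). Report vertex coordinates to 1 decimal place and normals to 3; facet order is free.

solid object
 facet normal -0.597 0.534 -0.599
  outer loop
   vertex 2.4 0.0 0.2
   vertex 0.2 1.8 4.0
   vertex 5.0 3.8 1.0
  endloop
 endfacet
 facet normal -0.520 0.800 -0.299
  outer loop
   vertex 4.2 4.4 4.0
   vertex 5.0 3.8 1.0
   vertex 0.2 1.8 4.0
  endloop
 endfacet
 facet normal -0.009 -0.906 0.424
  outer loop
   vertex 4.2 1.2 2.8
   vertex 0.2 1.8 4.0
   vertex 2.4 0.0 0.2
  endloop
 endfacet
 facet normal 0.223 -0.342 0.913
  outer loop
   vertex 4.2 1.2 2.8
   vertex 4.2 4.4 4.0
   vertex 0.2 1.8 4.0
  endloop
 endfacet
 facet normal 0.809 -0.482 -0.337
  outer loop
   vertex 4.2 1.2 2.8
   vertex 2.4 0.0 0.2
   vertex 5.0 3.8 1.0
  endloop
 endfacet
 facet normal 0.956 -0.103 0.276
  outer loop
   vertex 4.2 1.2 2.8
   vertex 5.0 3.8 1.0
   vertex 4.2 4.4 4.0
  endloop
 endfacet
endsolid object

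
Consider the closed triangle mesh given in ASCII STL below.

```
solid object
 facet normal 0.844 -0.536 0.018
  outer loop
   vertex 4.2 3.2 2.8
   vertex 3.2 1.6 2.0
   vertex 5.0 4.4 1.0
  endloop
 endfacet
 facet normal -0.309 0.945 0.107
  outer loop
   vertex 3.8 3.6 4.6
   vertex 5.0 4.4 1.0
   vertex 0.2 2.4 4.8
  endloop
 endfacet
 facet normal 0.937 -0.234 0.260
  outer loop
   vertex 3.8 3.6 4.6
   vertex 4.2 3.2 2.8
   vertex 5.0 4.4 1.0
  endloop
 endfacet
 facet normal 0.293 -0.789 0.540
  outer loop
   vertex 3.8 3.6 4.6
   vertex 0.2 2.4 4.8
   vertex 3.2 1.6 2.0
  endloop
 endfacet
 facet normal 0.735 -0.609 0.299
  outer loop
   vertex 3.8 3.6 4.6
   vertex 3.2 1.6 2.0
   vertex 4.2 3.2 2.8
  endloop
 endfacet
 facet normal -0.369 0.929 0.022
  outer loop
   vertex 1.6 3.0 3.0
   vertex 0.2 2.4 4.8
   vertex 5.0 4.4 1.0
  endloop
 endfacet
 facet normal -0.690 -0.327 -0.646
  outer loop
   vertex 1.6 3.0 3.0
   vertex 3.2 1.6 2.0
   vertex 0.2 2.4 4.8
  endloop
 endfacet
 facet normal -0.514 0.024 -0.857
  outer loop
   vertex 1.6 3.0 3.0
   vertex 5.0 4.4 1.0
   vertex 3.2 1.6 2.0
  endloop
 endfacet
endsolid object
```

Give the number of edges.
12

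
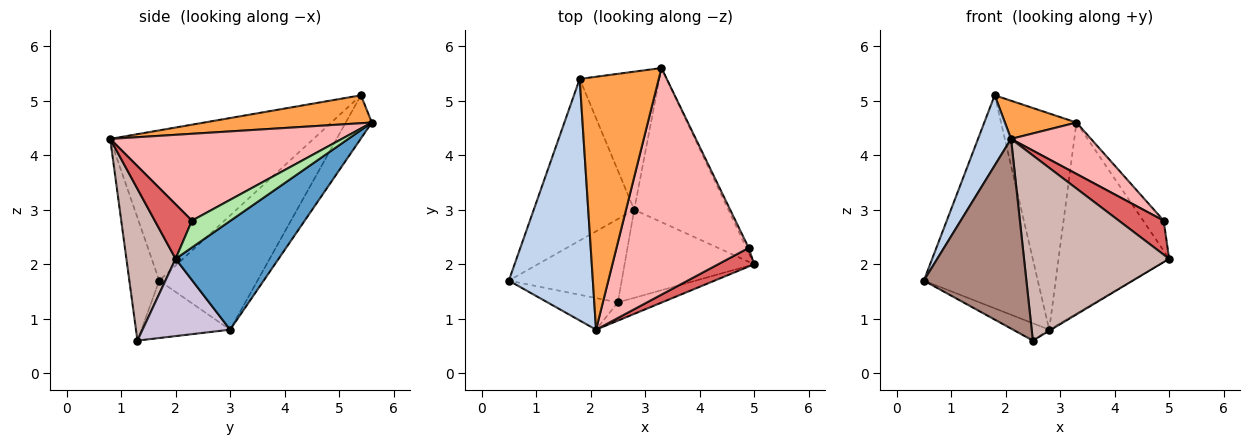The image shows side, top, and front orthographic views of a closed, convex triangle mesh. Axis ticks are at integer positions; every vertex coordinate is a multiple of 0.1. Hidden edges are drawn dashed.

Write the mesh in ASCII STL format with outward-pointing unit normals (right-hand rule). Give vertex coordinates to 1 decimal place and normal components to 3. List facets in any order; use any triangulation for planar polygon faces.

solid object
 facet normal 0.587 0.630 -0.508
  outer loop
   vertex 2.8 3.0 0.8
   vertex 3.3 5.6 4.6
   vertex 5.0 2.0 2.1
  endloop
 endfacet
 facet normal -0.864 -0.140 0.483
  outer loop
   vertex 1.8 5.4 5.1
   vertex 0.5 1.7 1.7
   vertex 2.1 0.8 4.3
  endloop
 endfacet
 facet normal 0.330 -0.141 0.933
  outer loop
   vertex 1.8 5.4 5.1
   vertex 2.1 0.8 4.3
   vertex 3.3 5.6 4.6
  endloop
 endfacet
 facet normal -0.566 0.657 -0.498
  outer loop
   vertex 1.8 5.4 5.1
   vertex 2.8 3.0 0.8
   vertex 0.5 1.7 1.7
  endloop
 endfacet
 facet normal -0.280 0.809 -0.517
  outer loop
   vertex 1.8 5.4 5.1
   vertex 3.3 5.6 4.6
   vertex 2.8 3.0 0.8
  endloop
 endfacet
 facet normal 0.881 0.468 -0.075
  outer loop
   vertex 4.9 2.3 2.8
   vertex 5.0 2.0 2.1
   vertex 3.3 5.6 4.6
  endloop
 endfacet
 facet normal 0.588 -0.710 0.388
  outer loop
   vertex 4.9 2.3 2.8
   vertex 2.1 0.8 4.3
   vertex 5.0 2.0 2.1
  endloop
 endfacet
 facet normal 0.540 -0.186 0.821
  outer loop
   vertex 4.9 2.3 2.8
   vertex 3.3 5.6 4.6
   vertex 2.1 0.8 4.3
  endloop
 endfacet
 facet normal -0.446 0.182 -0.877
  outer loop
   vertex 2.5 1.3 0.6
   vertex 0.5 1.7 1.7
   vertex 2.8 3.0 0.8
  endloop
 endfacet
 facet normal 0.512 0.011 -0.859
  outer loop
   vertex 2.5 1.3 0.6
   vertex 2.8 3.0 0.8
   vertex 5.0 2.0 2.1
  endloop
 endfacet
 facet normal -0.276 -0.948 -0.158
  outer loop
   vertex 2.5 1.3 0.6
   vertex 2.1 0.8 4.3
   vertex 0.5 1.7 1.7
  endloop
 endfacet
 facet normal 0.320 -0.943 -0.093
  outer loop
   vertex 2.5 1.3 0.6
   vertex 5.0 2.0 2.1
   vertex 2.1 0.8 4.3
  endloop
 endfacet
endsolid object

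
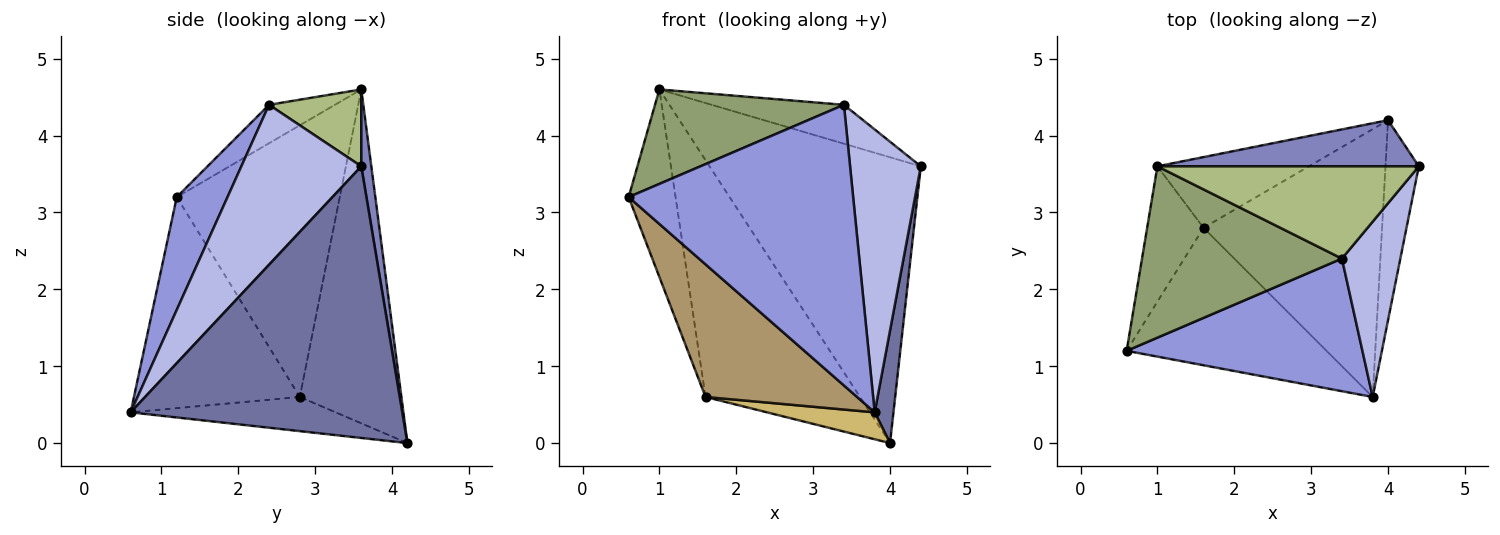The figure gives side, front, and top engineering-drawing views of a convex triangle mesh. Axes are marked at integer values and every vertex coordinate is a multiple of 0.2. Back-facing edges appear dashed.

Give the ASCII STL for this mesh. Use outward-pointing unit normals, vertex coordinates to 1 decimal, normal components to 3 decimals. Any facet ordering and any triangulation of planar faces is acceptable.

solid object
 facet normal 0.990 -0.069 -0.121
  outer loop
   vertex 4.0 4.2 0.0
   vertex 4.4 3.6 3.6
   vertex 3.8 0.6 0.4
  endloop
 endfacet
 facet normal 0.047 0.986 0.159
  outer loop
   vertex 1.0 3.6 4.6
   vertex 4.4 3.6 3.6
   vertex 4.0 4.2 0.0
  endloop
 endfacet
 facet normal 0.200 -0.886 0.419
  outer loop
   vertex 3.4 2.4 4.4
   vertex 0.6 1.2 3.2
   vertex 3.8 0.6 0.4
  endloop
 endfacet
 facet normal 0.822 -0.485 0.300
  outer loop
   vertex 3.4 2.4 4.4
   vertex 3.8 0.6 0.4
   vertex 4.4 3.6 3.6
  endloop
 endfacet
 facet normal -0.166 -0.476 0.864
  outer loop
   vertex 3.4 2.4 4.4
   vertex 1.0 3.6 4.6
   vertex 0.6 1.2 3.2
  endloop
 endfacet
 facet normal 0.262 0.375 0.889
  outer loop
   vertex 3.4 2.4 4.4
   vertex 4.4 3.6 3.6
   vertex 1.0 3.6 4.6
  endloop
 endfacet
 facet normal -0.942 0.271 -0.196
  outer loop
   vertex 1.6 2.8 0.6
   vertex 0.6 1.2 3.2
   vertex 1.0 3.6 4.6
  endloop
 endfacet
 facet normal -0.533 0.811 -0.242
  outer loop
   vertex 1.6 2.8 0.6
   vertex 1.0 3.6 4.6
   vertex 4.0 4.2 0.0
  endloop
 endfacet
 facet normal -0.605 -0.553 -0.573
  outer loop
   vertex 1.6 2.8 0.6
   vertex 3.8 0.6 0.4
   vertex 0.6 1.2 3.2
  endloop
 endfacet
 facet normal -0.187 -0.098 -0.977
  outer loop
   vertex 1.6 2.8 0.6
   vertex 4.0 4.2 0.0
   vertex 3.8 0.6 0.4
  endloop
 endfacet
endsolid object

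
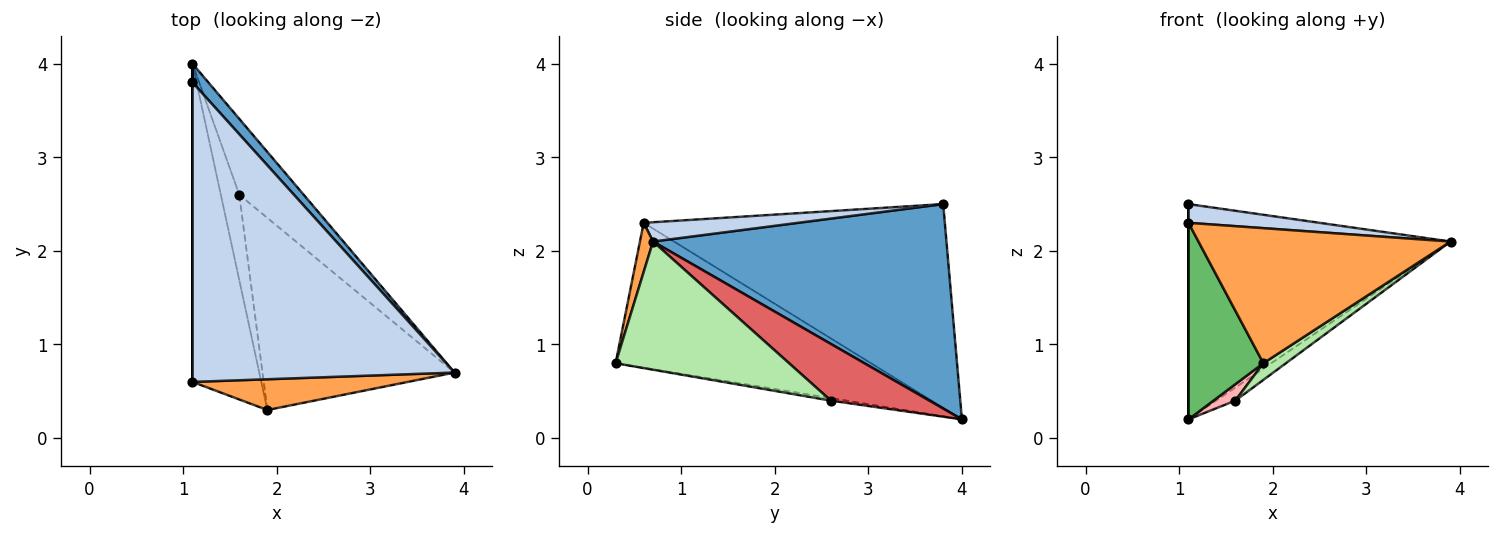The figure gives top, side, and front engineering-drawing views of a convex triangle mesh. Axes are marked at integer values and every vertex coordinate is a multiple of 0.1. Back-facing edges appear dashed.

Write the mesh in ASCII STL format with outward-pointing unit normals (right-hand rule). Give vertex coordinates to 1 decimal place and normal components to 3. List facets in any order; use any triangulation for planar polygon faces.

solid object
 facet normal 0.745 0.665 0.058
  outer loop
   vertex 1.1 4.0 0.2
   vertex 1.1 3.8 2.5
   vertex 3.9 0.7 2.1
  endloop
 endfacet
 facet normal 0.073 -0.062 0.995
  outer loop
   vertex 1.1 0.6 2.3
   vertex 3.9 0.7 2.1
   vertex 1.1 3.8 2.5
  endloop
 endfacet
 facet normal 0.051 -0.974 0.222
  outer loop
   vertex 1.1 0.6 2.3
   vertex 1.9 0.3 0.8
   vertex 3.9 0.7 2.1
  endloop
 endfacet
 facet normal -1.000 0.000 0.000
  outer loop
   vertex 1.1 0.6 2.3
   vertex 1.1 3.8 2.5
   vertex 1.1 4.0 0.2
  endloop
 endfacet
 facet normal -0.873 -0.256 -0.415
  outer loop
   vertex 1.1 0.6 2.3
   vertex 1.1 4.0 0.2
   vertex 1.9 0.3 0.8
  endloop
 endfacet
 facet normal 0.554 -0.072 -0.830
  outer loop
   vertex 1.6 2.6 0.4
   vertex 3.9 0.7 2.1
   vertex 1.9 0.3 0.8
  endloop
 endfacet
 facet normal 0.656 0.128 -0.744
  outer loop
   vertex 1.6 2.6 0.4
   vertex 1.1 4.0 0.2
   vertex 3.9 0.7 2.1
  endloop
 endfacet
 facet normal -0.133 -0.187 -0.973
  outer loop
   vertex 1.6 2.6 0.4
   vertex 1.9 0.3 0.8
   vertex 1.1 4.0 0.2
  endloop
 endfacet
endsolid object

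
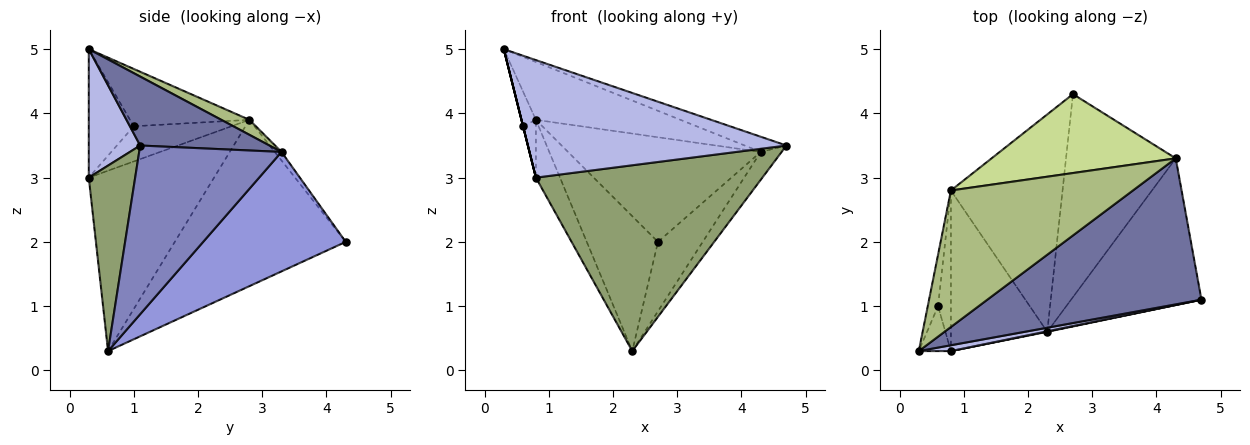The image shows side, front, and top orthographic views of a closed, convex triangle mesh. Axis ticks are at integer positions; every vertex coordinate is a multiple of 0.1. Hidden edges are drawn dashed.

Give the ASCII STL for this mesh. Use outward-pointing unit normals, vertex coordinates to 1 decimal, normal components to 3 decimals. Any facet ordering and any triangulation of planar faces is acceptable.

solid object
 facet normal 0.305 0.099 0.947
  outer loop
   vertex 4.3 3.3 3.4
   vertex 0.3 0.3 5.0
   vertex 4.7 1.1 3.5
  endloop
 endfacet
 facet normal 0.786 0.115 -0.607
  outer loop
   vertex 4.3 3.3 3.4
   vertex 4.7 1.1 3.5
   vertex 2.3 0.6 0.3
  endloop
 endfacet
 facet normal 0.718 0.225 -0.659
  outer loop
   vertex 4.3 3.3 3.4
   vertex 2.3 0.6 0.3
   vertex 2.7 4.3 2.0
  endloop
 endfacet
 facet normal 0.195 -0.980 0.049
  outer loop
   vertex 0.8 0.3 3.0
   vertex 4.7 1.1 3.5
   vertex 0.3 0.3 5.0
  endloop
 endfacet
 facet normal 0.201 -0.980 0.003
  outer loop
   vertex 0.8 0.3 3.0
   vertex 2.3 0.6 0.3
   vertex 4.7 1.1 3.5
  endloop
 endfacet
 facet normal 0.076 0.389 0.918
  outer loop
   vertex 0.8 2.8 3.9
   vertex 0.3 0.3 5.0
   vertex 4.3 3.3 3.4
  endloop
 endfacet
 facet normal -0.028 0.798 0.602
  outer loop
   vertex 0.8 2.8 3.9
   vertex 4.3 3.3 3.4
   vertex 2.7 4.3 2.0
  endloop
 endfacet
 facet normal -0.785 0.327 -0.527
  outer loop
   vertex 0.8 2.8 3.9
   vertex 2.7 4.3 2.0
   vertex 2.3 0.6 0.3
  endloop
 endfacet
 facet normal -0.870 0.167 -0.465
  outer loop
   vertex 0.8 2.8 3.9
   vertex 2.3 0.6 0.3
   vertex 0.8 0.3 3.0
  endloop
 endfacet
 facet normal -0.970 0.000 -0.243
  outer loop
   vertex 0.6 1.0 3.8
   vertex 0.8 0.3 3.0
   vertex 0.3 0.3 5.0
  endloop
 endfacet
 facet normal -0.977 0.118 -0.175
  outer loop
   vertex 0.6 1.0 3.8
   vertex 0.3 0.3 5.0
   vertex 0.8 2.8 3.9
  endloop
 endfacet
 facet normal -0.932 0.122 -0.340
  outer loop
   vertex 0.6 1.0 3.8
   vertex 0.8 2.8 3.9
   vertex 0.8 0.3 3.0
  endloop
 endfacet
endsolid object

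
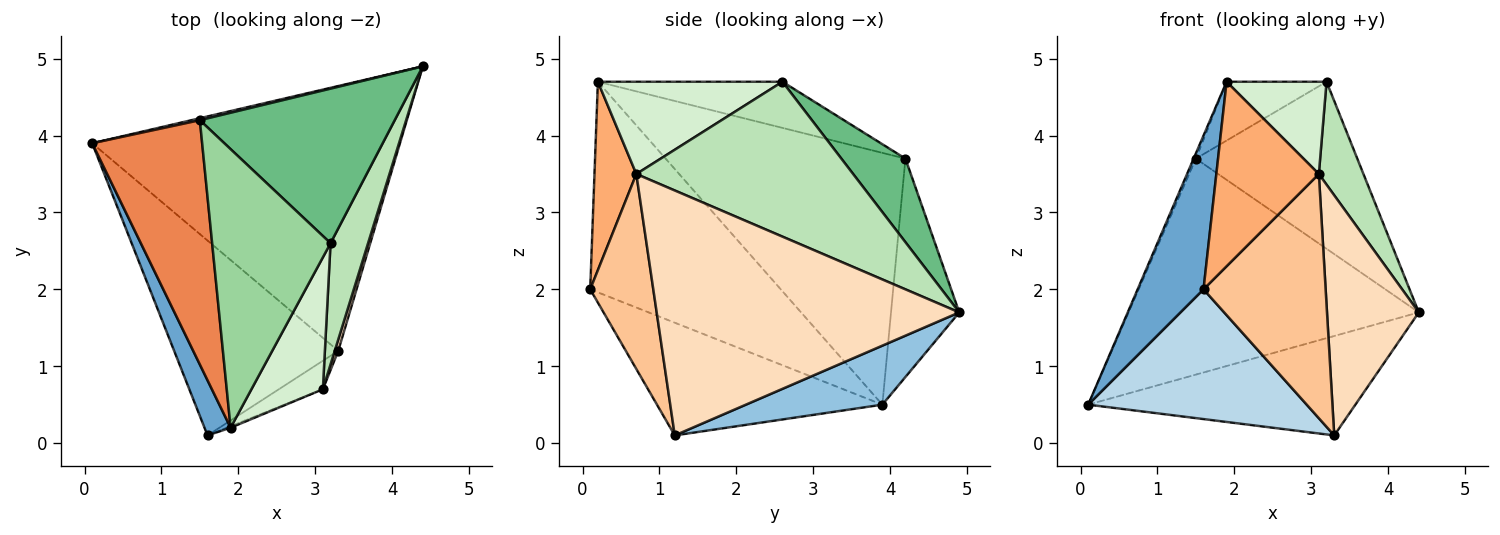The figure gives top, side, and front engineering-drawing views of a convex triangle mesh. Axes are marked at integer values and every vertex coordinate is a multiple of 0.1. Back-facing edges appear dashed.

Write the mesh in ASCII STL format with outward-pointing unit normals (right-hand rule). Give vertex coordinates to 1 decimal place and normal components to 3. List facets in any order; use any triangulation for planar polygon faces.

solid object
 facet normal -0.939 -0.325 0.116
  outer loop
   vertex 1.9 0.2 4.7
   vertex 0.1 3.9 0.5
   vertex 1.6 0.1 2.0
  endloop
 endfacet
 facet normal 0.177 0.346 -0.921
  outer loop
   vertex 3.3 1.2 0.1
   vertex 0.1 3.9 0.5
   vertex 4.4 4.9 1.7
  endloop
 endfacet
 facet normal -0.496 -0.481 -0.723
  outer loop
   vertex 3.3 1.2 0.1
   vertex 1.6 0.1 2.0
   vertex 0.1 3.9 0.5
  endloop
 endfacet
 facet normal -0.229 0.973 0.009
  outer loop
   vertex 1.5 4.2 3.7
   vertex 4.4 4.9 1.7
   vertex 0.1 3.9 0.5
  endloop
 endfacet
 facet normal -0.916 0.008 0.400
  outer loop
   vertex 1.5 4.2 3.7
   vertex 0.1 3.9 0.5
   vertex 1.9 0.2 4.7
  endloop
 endfacet
 facet normal 0.378 -0.926 -0.008
  outer loop
   vertex 3.1 0.7 3.5
   vertex 1.9 0.2 4.7
   vertex 1.6 0.1 2.0
  endloop
 endfacet
 facet normal 0.457 -0.884 -0.103
  outer loop
   vertex 3.1 0.7 3.5
   vertex 1.6 0.1 2.0
   vertex 3.3 1.2 0.1
  endloop
 endfacet
 facet normal 0.957 -0.290 0.014
  outer loop
   vertex 3.1 0.7 3.5
   vertex 3.3 1.2 0.1
   vertex 4.4 4.9 1.7
  endloop
 endfacet
 facet normal 0.280 0.705 0.652
  outer loop
   vertex 3.2 2.6 4.7
   vertex 4.4 4.9 1.7
   vertex 1.5 4.2 3.7
  endloop
 endfacet
 facet normal -0.356 0.193 0.914
  outer loop
   vertex 3.2 2.6 4.7
   vertex 1.5 4.2 3.7
   vertex 1.9 0.2 4.7
  endloop
 endfacet
 facet normal 0.953 -0.196 0.231
  outer loop
   vertex 3.2 2.6 4.7
   vertex 3.1 0.7 3.5
   vertex 4.4 4.9 1.7
  endloop
 endfacet
 facet normal 0.727 -0.394 0.563
  outer loop
   vertex 3.2 2.6 4.7
   vertex 1.9 0.2 4.7
   vertex 3.1 0.7 3.5
  endloop
 endfacet
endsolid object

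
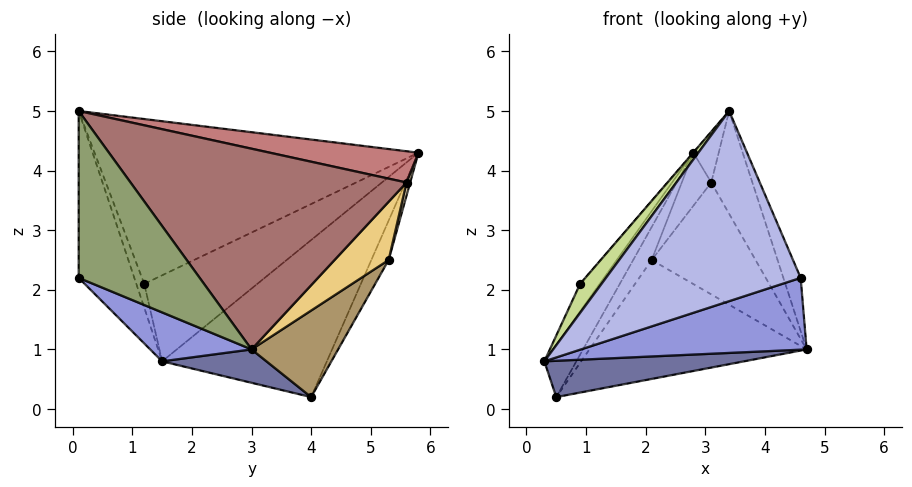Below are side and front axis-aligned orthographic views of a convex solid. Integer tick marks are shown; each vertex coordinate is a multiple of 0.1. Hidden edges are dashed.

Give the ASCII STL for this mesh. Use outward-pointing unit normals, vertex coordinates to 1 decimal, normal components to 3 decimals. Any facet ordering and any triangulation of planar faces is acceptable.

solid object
 facet normal 0.126 -0.241 -0.962
  outer loop
   vertex 0.5 4.0 0.2
   vertex 4.7 3.0 1.0
   vertex 0.3 1.5 0.8
  endloop
 endfacet
 facet normal -0.889 0.173 0.423
  outer loop
   vertex 0.5 4.0 0.2
   vertex 0.3 1.5 0.8
   vertex 2.8 5.8 4.3
  endloop
 endfacet
 facet normal 0.171 -0.382 -0.908
  outer loop
   vertex 4.6 0.1 2.2
   vertex 0.3 1.5 0.8
   vertex 4.7 3.0 1.0
  endloop
 endfacet
 facet normal -0.273 -0.955 -0.117
  outer loop
   vertex 4.6 0.1 2.2
   vertex 3.4 0.1 5.0
   vertex 0.3 1.5 0.8
  endloop
 endfacet
 facet normal 0.911 0.130 0.391
  outer loop
   vertex 4.6 0.1 2.2
   vertex 4.7 3.0 1.0
   vertex 3.4 0.1 5.0
  endloop
 endfacet
 facet normal -0.883 0.153 0.443
  outer loop
   vertex 0.9 1.2 2.1
   vertex 2.8 5.8 4.3
   vertex 0.3 1.5 0.8
  endloop
 endfacet
 facet normal -0.347 -0.936 -0.056
  outer loop
   vertex 0.9 1.2 2.1
   vertex 0.3 1.5 0.8
   vertex 3.4 0.1 5.0
  endloop
 endfacet
 facet normal -0.757 0.000 0.653
  outer loop
   vertex 0.9 1.2 2.1
   vertex 3.4 0.1 5.0
   vertex 2.8 5.8 4.3
  endloop
 endfacet
 facet normal 0.292 0.732 -0.616
  outer loop
   vertex 2.1 5.3 2.5
   vertex 4.7 3.0 1.0
   vertex 0.5 4.0 0.2
  endloop
 endfacet
 facet normal -0.682 0.728 0.063
  outer loop
   vertex 2.1 5.3 2.5
   vertex 0.5 4.0 0.2
   vertex 2.8 5.8 4.3
  endloop
 endfacet
 facet normal 0.403 0.774 -0.489
  outer loop
   vertex 3.1 5.6 3.8
   vertex 4.7 3.0 1.0
   vertex 2.1 5.3 2.5
  endloop
 endfacet
 facet normal 0.117 0.944 -0.308
  outer loop
   vertex 3.1 5.6 3.8
   vertex 2.1 5.3 2.5
   vertex 2.8 5.8 4.3
  endloop
 endfacet
 facet normal 0.909 0.135 0.394
  outer loop
   vertex 3.1 5.6 3.8
   vertex 3.4 0.1 5.0
   vertex 4.7 3.0 1.0
  endloop
 endfacet
 facet normal 0.873 0.149 0.464
  outer loop
   vertex 3.1 5.6 3.8
   vertex 2.8 5.8 4.3
   vertex 3.4 0.1 5.0
  endloop
 endfacet
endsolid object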